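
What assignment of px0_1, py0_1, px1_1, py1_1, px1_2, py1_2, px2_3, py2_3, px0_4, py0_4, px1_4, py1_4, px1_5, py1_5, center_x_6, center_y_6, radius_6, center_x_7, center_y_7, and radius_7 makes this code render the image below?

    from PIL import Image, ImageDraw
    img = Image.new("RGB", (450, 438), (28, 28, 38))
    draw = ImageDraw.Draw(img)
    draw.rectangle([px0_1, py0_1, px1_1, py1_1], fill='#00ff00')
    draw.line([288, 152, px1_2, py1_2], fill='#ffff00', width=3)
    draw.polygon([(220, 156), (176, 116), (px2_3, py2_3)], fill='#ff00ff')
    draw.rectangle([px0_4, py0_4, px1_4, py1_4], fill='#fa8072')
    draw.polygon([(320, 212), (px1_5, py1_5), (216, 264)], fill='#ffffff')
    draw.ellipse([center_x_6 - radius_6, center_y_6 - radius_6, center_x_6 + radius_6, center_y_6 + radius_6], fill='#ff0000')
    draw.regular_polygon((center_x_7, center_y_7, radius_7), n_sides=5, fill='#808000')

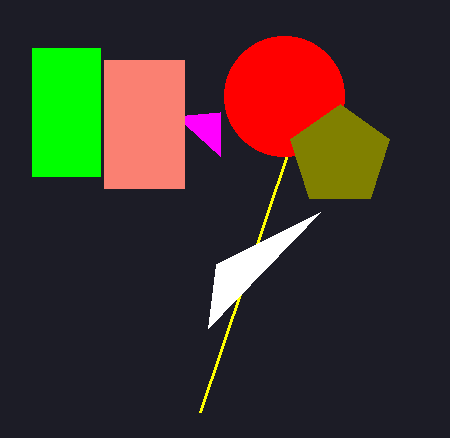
px0_1 = 32, py0_1 = 48, px1_1 = 100, py1_1 = 176, px1_2 = 200, py1_2 = 412, px2_3 = 220, py2_3 = 112, px0_4 = 104, py0_4 = 60, px1_4 = 184, py1_4 = 188, px1_5 = 208, py1_5 = 328, center_x_6 = 284, center_y_6 = 96, radius_6 = 60, center_x_7 = 340, center_y_7 = 156, radius_7 = 52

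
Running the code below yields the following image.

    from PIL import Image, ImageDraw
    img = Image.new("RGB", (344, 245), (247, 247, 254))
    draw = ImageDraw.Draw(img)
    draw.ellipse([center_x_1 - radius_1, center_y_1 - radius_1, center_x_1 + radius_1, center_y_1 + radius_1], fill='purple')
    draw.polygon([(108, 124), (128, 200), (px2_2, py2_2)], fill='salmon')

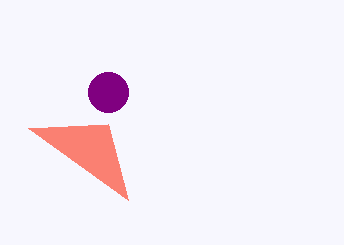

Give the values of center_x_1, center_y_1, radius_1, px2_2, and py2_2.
center_x_1 = 108
center_y_1 = 92
radius_1 = 20
px2_2 = 28
py2_2 = 128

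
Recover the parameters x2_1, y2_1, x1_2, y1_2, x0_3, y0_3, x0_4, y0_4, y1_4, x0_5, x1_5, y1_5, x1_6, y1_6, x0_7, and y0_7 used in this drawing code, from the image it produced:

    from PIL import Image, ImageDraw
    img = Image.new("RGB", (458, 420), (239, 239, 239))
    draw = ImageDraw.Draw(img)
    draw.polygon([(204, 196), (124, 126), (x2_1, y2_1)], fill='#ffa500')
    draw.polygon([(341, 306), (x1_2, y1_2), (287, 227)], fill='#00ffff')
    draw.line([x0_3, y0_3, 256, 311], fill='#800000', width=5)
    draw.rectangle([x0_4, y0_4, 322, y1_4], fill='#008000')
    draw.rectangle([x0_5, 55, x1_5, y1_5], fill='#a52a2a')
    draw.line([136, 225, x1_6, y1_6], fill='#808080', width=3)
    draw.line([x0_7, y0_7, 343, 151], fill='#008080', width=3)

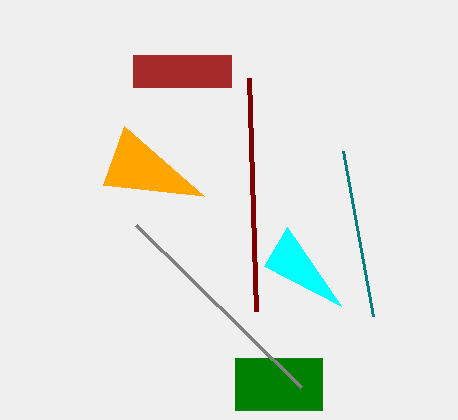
x2_1 = 103; y2_1 = 185; x1_2 = 264; y1_2 = 266; x0_3 = 249; y0_3 = 78; x0_4 = 235; y0_4 = 358; y1_4 = 410; x0_5 = 133; x1_5 = 231; y1_5 = 87; x1_6 = 301; y1_6 = 387; x0_7 = 373; y0_7 = 316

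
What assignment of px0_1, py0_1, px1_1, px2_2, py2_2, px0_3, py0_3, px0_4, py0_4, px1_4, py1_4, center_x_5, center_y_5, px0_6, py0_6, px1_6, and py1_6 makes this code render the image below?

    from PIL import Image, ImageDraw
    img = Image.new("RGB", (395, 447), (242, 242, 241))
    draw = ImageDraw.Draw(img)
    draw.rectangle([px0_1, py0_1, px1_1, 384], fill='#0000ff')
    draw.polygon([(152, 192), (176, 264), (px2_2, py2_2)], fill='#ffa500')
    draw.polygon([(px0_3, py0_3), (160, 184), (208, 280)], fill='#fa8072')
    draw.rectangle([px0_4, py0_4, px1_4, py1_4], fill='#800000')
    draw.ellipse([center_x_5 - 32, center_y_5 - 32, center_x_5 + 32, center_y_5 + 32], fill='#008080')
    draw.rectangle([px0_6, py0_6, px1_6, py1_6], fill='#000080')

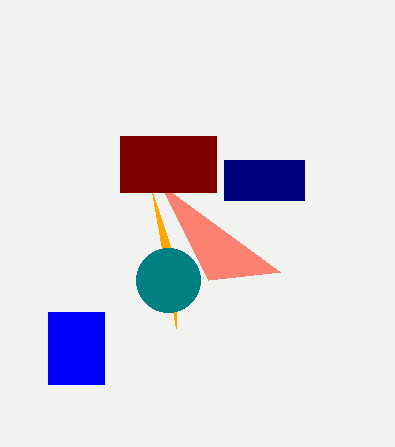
px0_1 = 48, py0_1 = 312, px1_1 = 104, px2_2 = 176, py2_2 = 328, px0_3 = 280, py0_3 = 272, px0_4 = 120, py0_4 = 136, px1_4 = 216, py1_4 = 192, center_x_5 = 168, center_y_5 = 280, px0_6 = 224, py0_6 = 160, px1_6 = 304, py1_6 = 200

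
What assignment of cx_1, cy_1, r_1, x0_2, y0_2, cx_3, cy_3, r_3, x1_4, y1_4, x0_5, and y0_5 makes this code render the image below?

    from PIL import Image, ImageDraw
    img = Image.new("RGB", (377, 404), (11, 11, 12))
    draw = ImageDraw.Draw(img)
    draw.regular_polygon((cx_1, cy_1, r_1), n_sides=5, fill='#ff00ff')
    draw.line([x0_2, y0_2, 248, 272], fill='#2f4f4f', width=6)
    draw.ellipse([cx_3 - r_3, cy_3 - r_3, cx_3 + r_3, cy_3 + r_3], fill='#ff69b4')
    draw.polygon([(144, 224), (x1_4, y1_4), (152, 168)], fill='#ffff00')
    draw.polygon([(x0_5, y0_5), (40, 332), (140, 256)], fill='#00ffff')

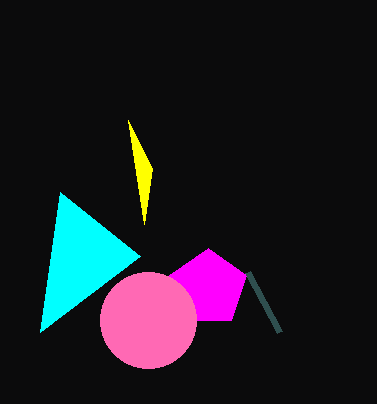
cx_1 = 208, cy_1 = 288, r_1 = 40, x0_2 = 280, y0_2 = 332, cx_3 = 148, cy_3 = 320, r_3 = 48, x1_4 = 128, y1_4 = 120, x0_5 = 60, y0_5 = 192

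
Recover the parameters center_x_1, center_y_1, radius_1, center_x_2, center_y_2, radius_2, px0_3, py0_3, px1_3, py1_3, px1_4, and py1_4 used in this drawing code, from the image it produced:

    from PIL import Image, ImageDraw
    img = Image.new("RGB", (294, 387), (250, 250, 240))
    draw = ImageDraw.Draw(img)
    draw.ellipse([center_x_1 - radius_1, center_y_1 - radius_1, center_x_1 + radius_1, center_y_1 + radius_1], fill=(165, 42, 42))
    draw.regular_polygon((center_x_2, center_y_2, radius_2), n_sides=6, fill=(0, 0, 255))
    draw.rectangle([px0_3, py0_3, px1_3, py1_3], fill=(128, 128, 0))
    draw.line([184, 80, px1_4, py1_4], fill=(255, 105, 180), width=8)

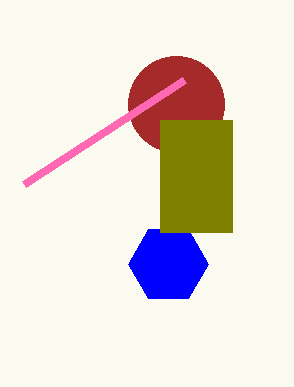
center_x_1 = 176, center_y_1 = 104, radius_1 = 48, center_x_2 = 168, center_y_2 = 264, radius_2 = 40, px0_3 = 160, py0_3 = 120, px1_3 = 232, py1_3 = 232, px1_4 = 24, py1_4 = 184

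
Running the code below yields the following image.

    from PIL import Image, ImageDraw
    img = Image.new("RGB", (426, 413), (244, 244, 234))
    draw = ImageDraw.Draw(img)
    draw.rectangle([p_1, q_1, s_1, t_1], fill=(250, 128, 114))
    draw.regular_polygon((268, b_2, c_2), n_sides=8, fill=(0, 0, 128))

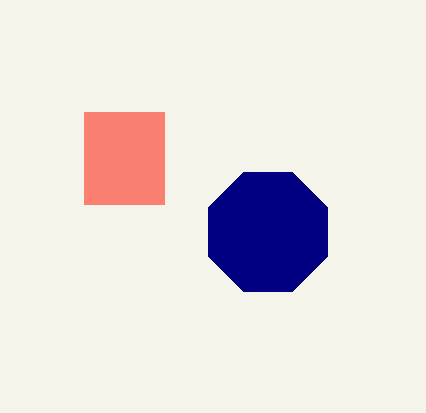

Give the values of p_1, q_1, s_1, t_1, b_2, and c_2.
p_1 = 84
q_1 = 112
s_1 = 164
t_1 = 204
b_2 = 232
c_2 = 64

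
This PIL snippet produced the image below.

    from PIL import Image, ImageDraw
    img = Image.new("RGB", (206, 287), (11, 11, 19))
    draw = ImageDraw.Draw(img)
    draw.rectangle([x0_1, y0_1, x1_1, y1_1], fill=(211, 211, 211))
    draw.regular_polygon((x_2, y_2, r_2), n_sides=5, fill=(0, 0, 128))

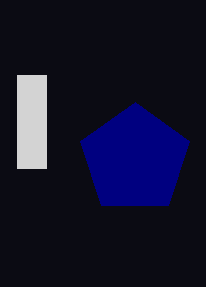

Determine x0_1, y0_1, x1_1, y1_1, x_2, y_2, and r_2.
x0_1 = 17; y0_1 = 75; x1_1 = 46; y1_1 = 168; x_2 = 135; y_2 = 159; r_2 = 57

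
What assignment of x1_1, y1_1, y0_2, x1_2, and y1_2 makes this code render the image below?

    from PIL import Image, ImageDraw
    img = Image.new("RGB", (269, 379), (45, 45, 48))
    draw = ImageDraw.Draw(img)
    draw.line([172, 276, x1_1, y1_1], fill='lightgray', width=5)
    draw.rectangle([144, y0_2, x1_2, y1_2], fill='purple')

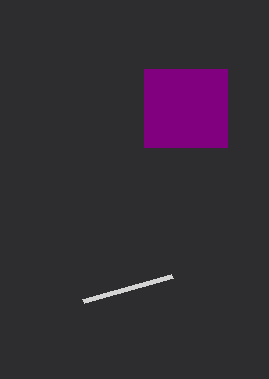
x1_1 = 83
y1_1 = 301
y0_2 = 69
x1_2 = 227
y1_2 = 147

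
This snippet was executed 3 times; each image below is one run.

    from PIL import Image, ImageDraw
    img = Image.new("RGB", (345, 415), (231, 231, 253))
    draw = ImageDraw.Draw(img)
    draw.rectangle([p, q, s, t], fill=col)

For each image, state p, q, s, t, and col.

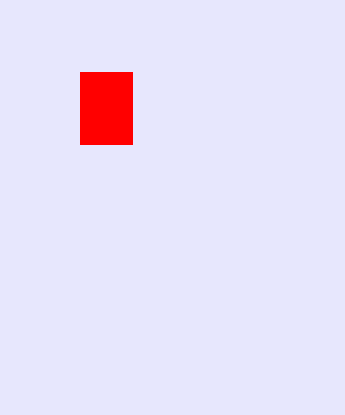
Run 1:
p = 80
q = 72
s = 132
t = 144
col = 'red'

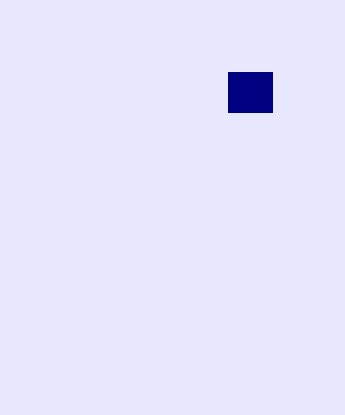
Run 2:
p = 228
q = 72
s = 272
t = 112
col = 'navy'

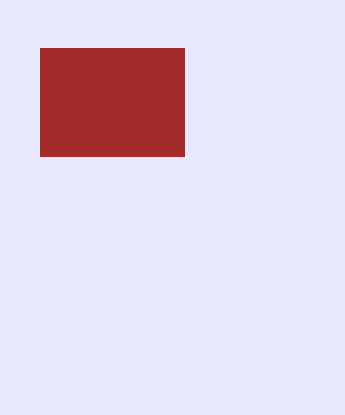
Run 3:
p = 40, q = 48, s = 184, t = 156, col = 'brown'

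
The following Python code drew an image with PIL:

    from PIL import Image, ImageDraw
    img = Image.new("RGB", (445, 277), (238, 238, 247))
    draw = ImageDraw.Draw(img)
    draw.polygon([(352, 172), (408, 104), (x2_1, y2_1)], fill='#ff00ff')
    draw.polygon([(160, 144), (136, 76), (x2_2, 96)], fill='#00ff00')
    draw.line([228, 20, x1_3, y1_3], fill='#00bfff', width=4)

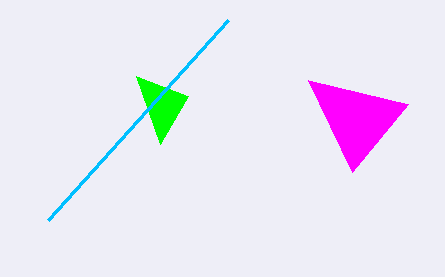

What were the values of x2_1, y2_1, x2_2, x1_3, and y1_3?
x2_1 = 308, y2_1 = 80, x2_2 = 188, x1_3 = 48, y1_3 = 220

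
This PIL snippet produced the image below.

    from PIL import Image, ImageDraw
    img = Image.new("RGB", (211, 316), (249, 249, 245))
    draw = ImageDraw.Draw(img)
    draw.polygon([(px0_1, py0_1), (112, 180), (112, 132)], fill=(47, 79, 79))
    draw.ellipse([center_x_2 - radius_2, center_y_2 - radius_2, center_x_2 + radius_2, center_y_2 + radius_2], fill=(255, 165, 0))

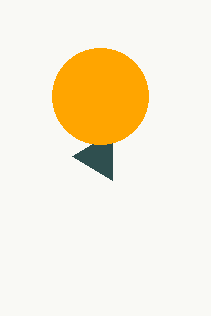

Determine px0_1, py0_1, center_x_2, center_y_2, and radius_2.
px0_1 = 72, py0_1 = 156, center_x_2 = 100, center_y_2 = 96, radius_2 = 48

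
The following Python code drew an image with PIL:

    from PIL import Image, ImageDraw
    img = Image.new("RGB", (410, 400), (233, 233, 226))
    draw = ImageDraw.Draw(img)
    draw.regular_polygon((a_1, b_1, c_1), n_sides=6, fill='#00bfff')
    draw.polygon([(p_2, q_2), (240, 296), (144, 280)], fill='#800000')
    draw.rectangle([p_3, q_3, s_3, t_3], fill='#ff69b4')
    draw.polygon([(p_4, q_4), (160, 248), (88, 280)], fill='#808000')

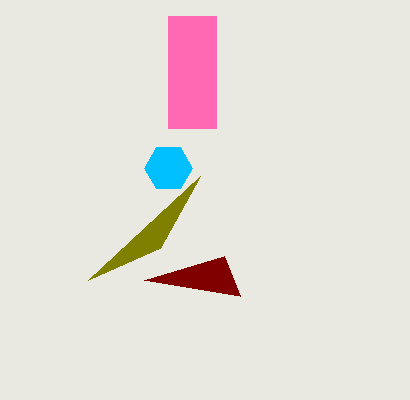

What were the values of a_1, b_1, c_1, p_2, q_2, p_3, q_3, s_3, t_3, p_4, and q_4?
a_1 = 168, b_1 = 168, c_1 = 24, p_2 = 224, q_2 = 256, p_3 = 168, q_3 = 16, s_3 = 216, t_3 = 128, p_4 = 200, q_4 = 176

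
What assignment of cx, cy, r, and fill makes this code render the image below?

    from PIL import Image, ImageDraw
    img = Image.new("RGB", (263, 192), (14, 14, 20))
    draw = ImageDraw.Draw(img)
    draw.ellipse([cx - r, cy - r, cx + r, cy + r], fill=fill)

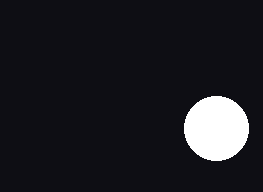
cx = 216, cy = 128, r = 32, fill = 'white'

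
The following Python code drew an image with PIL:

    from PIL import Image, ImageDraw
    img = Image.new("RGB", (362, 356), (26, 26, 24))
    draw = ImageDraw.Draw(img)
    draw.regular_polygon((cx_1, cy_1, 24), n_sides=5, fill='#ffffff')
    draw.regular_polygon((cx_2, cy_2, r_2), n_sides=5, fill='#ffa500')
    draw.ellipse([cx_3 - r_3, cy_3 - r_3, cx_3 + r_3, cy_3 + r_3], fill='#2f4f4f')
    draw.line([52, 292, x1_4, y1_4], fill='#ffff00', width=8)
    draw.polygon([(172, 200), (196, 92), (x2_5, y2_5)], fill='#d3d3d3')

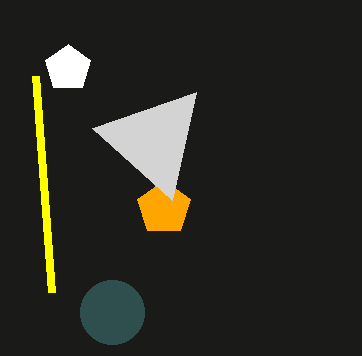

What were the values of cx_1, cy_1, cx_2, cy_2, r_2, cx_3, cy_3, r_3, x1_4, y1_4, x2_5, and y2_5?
cx_1 = 68
cy_1 = 68
cx_2 = 164
cy_2 = 208
r_2 = 28
cx_3 = 112
cy_3 = 312
r_3 = 32
x1_4 = 36
y1_4 = 76
x2_5 = 92
y2_5 = 128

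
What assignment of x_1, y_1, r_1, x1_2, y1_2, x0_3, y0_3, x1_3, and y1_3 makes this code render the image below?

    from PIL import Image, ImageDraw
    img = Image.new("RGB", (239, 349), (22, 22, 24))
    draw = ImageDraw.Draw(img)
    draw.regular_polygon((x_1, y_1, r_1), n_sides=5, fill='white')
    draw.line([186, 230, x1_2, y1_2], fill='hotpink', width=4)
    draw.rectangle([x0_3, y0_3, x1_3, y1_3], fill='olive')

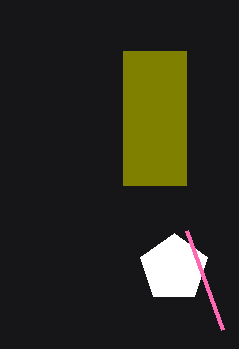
x_1 = 174
y_1 = 268
r_1 = 35
x1_2 = 222
y1_2 = 329
x0_3 = 123
y0_3 = 51
x1_3 = 186
y1_3 = 185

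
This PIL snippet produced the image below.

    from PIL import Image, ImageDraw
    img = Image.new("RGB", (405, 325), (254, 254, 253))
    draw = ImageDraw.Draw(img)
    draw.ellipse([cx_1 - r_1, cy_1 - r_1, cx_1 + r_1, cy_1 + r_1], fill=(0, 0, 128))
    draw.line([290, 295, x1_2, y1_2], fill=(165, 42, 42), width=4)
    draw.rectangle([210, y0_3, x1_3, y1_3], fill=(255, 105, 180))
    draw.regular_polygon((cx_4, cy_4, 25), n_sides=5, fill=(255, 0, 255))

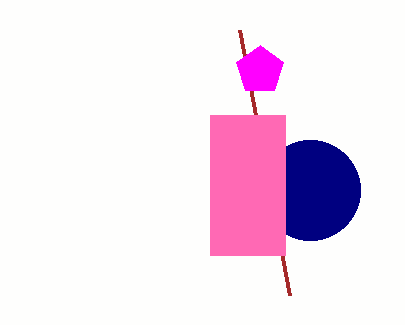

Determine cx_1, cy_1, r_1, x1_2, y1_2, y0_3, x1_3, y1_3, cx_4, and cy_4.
cx_1 = 310
cy_1 = 190
r_1 = 50
x1_2 = 240
y1_2 = 30
y0_3 = 115
x1_3 = 285
y1_3 = 255
cx_4 = 260
cy_4 = 70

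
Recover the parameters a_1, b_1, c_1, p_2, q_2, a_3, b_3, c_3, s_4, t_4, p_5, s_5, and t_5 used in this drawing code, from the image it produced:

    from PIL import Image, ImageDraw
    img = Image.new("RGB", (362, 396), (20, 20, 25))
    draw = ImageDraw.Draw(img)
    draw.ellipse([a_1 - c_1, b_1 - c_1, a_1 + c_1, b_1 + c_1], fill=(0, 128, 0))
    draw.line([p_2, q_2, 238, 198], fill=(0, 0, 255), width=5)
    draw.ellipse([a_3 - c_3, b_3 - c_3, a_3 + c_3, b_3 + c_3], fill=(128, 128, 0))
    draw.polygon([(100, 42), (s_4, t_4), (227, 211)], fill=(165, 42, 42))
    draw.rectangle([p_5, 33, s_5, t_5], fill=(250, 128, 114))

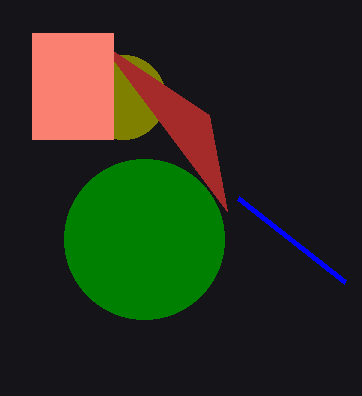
a_1 = 144, b_1 = 239, c_1 = 80, p_2 = 345, q_2 = 282, a_3 = 123, b_3 = 97, c_3 = 42, s_4 = 209, t_4 = 115, p_5 = 32, s_5 = 113, t_5 = 139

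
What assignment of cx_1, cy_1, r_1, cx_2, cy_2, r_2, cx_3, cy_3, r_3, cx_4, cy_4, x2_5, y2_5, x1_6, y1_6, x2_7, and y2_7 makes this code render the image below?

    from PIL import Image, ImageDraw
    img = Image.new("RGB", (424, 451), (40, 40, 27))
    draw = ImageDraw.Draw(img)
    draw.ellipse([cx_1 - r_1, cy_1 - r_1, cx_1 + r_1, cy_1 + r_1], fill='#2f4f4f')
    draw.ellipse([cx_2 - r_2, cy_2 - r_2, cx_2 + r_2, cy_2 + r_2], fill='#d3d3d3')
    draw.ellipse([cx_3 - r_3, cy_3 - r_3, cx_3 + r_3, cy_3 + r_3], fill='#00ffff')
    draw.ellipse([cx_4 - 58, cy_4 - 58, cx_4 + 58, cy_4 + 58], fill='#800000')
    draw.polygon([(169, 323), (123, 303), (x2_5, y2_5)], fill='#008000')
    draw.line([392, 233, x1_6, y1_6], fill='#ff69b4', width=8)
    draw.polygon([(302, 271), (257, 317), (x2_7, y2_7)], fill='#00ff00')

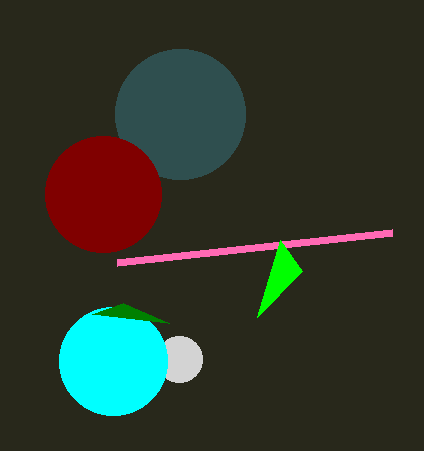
cx_1 = 180
cy_1 = 114
r_1 = 65
cx_2 = 179
cy_2 = 359
r_2 = 23
cx_3 = 113
cy_3 = 361
r_3 = 54
cx_4 = 103
cy_4 = 194
x2_5 = 92
y2_5 = 314
x1_6 = 117
y1_6 = 263
x2_7 = 280
y2_7 = 240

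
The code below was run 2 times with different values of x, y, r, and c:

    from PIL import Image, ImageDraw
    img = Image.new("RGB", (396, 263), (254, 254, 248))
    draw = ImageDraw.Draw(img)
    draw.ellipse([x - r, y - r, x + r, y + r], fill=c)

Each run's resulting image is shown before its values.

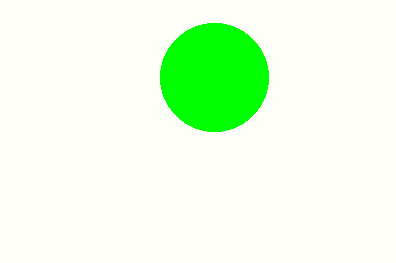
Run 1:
x = 214; y = 77; r = 54; c = 'lime'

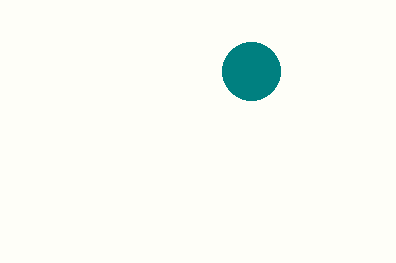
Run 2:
x = 251
y = 71
r = 29
c = 'teal'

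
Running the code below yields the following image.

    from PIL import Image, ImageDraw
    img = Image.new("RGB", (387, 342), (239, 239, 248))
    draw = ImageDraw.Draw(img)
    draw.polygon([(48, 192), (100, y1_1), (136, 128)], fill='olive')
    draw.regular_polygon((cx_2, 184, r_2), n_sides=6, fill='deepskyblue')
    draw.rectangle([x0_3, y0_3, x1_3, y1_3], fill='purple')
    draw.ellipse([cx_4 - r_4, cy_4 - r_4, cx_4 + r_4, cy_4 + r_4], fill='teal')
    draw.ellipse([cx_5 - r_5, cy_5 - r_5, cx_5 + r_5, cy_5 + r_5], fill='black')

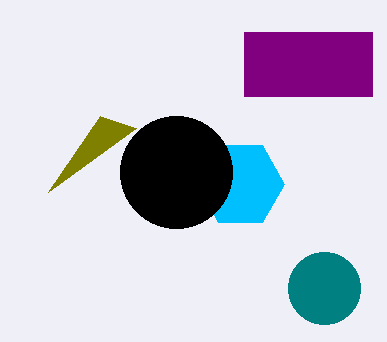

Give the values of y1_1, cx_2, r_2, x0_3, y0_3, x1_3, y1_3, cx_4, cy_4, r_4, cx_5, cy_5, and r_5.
y1_1 = 116, cx_2 = 240, r_2 = 44, x0_3 = 244, y0_3 = 32, x1_3 = 372, y1_3 = 96, cx_4 = 324, cy_4 = 288, r_4 = 36, cx_5 = 176, cy_5 = 172, r_5 = 56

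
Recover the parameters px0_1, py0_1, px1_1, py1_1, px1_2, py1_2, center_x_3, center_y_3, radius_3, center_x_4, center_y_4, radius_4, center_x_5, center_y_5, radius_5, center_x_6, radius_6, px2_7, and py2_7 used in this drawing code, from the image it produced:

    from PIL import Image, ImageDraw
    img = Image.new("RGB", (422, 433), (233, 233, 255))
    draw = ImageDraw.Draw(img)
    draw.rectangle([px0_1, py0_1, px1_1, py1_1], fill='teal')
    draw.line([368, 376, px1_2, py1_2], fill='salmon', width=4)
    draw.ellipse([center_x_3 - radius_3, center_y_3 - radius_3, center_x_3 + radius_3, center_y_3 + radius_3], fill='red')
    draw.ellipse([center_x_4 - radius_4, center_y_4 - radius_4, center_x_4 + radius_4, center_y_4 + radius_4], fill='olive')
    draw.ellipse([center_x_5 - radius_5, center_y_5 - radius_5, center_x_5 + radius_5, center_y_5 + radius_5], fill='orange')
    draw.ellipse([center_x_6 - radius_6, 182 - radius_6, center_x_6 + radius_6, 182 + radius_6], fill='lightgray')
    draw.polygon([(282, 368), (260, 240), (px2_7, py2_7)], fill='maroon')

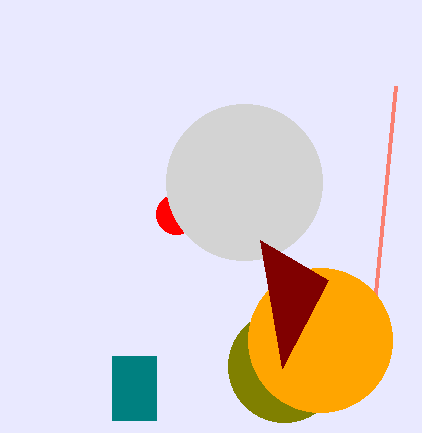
px0_1 = 112; py0_1 = 356; px1_1 = 156; py1_1 = 420; px1_2 = 396; py1_2 = 86; center_x_3 = 176; center_y_3 = 214; radius_3 = 20; center_x_4 = 284; center_y_4 = 366; radius_4 = 56; center_x_5 = 320; center_y_5 = 340; radius_5 = 72; center_x_6 = 244; radius_6 = 78; px2_7 = 328; py2_7 = 280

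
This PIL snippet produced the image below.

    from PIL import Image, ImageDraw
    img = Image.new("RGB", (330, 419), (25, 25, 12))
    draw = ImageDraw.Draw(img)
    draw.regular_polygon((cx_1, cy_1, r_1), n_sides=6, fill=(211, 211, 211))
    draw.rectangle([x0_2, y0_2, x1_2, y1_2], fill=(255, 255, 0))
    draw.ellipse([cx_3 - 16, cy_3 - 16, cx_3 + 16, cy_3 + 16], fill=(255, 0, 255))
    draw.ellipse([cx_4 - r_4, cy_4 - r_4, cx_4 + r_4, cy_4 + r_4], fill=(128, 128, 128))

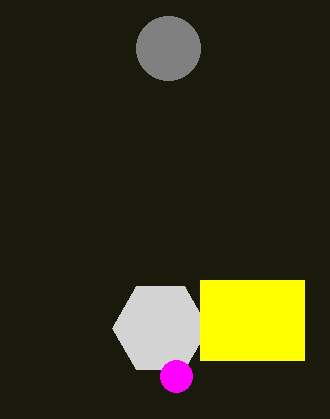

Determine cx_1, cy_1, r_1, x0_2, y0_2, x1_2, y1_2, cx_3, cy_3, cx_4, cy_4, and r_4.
cx_1 = 160, cy_1 = 328, r_1 = 48, x0_2 = 200, y0_2 = 280, x1_2 = 304, y1_2 = 360, cx_3 = 176, cy_3 = 376, cx_4 = 168, cy_4 = 48, r_4 = 32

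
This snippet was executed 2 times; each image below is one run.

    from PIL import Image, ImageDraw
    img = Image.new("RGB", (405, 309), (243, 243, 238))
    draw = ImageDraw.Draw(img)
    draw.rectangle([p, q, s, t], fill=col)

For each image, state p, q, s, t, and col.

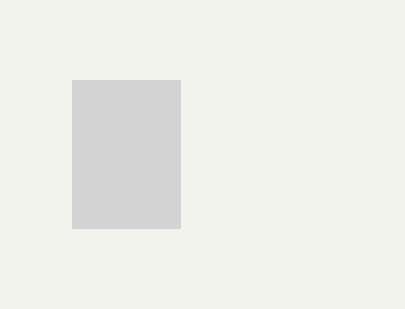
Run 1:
p = 72, q = 80, s = 180, t = 228, col = 'lightgray'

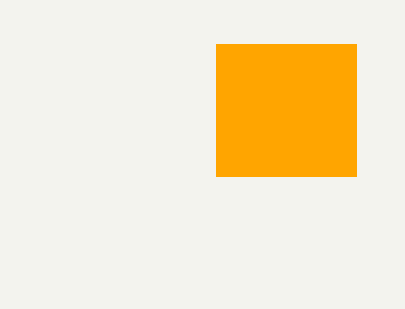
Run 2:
p = 216, q = 44, s = 356, t = 176, col = 'orange'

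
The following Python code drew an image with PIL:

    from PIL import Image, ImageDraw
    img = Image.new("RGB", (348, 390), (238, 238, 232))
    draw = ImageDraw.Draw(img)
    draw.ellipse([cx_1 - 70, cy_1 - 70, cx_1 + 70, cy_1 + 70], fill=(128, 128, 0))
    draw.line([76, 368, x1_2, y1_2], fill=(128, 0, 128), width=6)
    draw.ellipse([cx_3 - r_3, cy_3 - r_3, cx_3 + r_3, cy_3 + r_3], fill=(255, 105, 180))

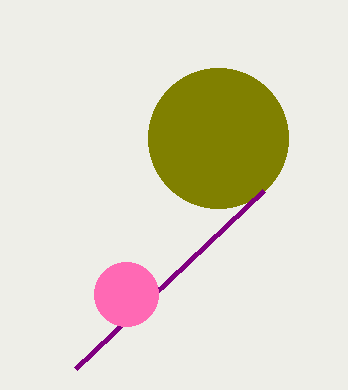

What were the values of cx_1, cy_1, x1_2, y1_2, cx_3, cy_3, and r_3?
cx_1 = 218; cy_1 = 138; x1_2 = 264; y1_2 = 190; cx_3 = 126; cy_3 = 294; r_3 = 32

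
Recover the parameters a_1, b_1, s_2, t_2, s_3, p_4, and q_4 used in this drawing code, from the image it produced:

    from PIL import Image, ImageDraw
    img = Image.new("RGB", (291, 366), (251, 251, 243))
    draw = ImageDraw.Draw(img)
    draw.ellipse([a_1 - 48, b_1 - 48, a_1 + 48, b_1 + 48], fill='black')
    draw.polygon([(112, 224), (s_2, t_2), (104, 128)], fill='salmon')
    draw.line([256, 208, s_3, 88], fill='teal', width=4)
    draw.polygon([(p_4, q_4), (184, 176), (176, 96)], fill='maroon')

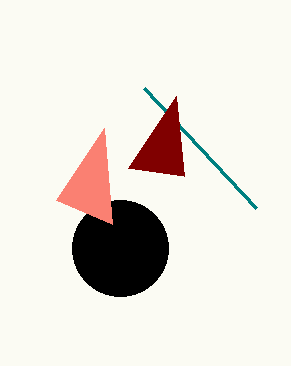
a_1 = 120; b_1 = 248; s_2 = 56; t_2 = 200; s_3 = 144; p_4 = 128; q_4 = 168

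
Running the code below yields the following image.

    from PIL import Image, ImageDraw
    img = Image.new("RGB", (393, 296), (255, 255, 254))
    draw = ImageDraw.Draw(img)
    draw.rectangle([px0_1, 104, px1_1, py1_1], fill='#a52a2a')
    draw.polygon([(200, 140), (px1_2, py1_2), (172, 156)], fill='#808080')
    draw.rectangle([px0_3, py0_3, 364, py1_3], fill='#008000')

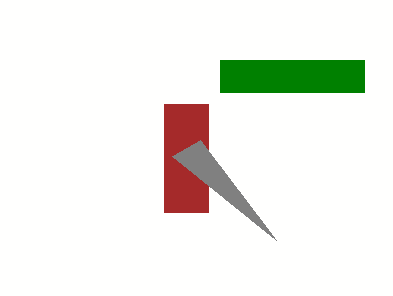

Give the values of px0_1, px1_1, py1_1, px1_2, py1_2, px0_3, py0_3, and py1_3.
px0_1 = 164, px1_1 = 208, py1_1 = 212, px1_2 = 276, py1_2 = 240, px0_3 = 220, py0_3 = 60, py1_3 = 92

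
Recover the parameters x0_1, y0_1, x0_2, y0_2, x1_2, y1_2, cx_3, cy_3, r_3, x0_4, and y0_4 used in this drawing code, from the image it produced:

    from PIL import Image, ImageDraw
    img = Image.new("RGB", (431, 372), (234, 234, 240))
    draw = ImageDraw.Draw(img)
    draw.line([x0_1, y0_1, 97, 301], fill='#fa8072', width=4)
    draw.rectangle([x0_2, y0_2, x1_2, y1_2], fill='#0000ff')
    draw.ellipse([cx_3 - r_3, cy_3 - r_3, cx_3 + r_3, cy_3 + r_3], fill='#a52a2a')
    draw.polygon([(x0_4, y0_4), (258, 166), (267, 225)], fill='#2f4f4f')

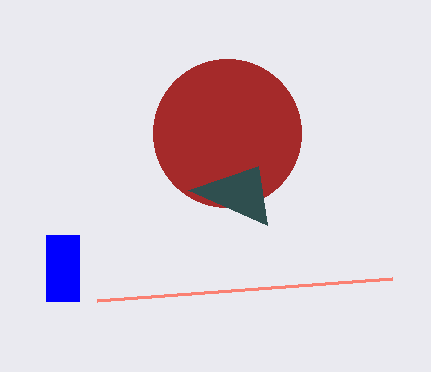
x0_1 = 392; y0_1 = 279; x0_2 = 46; y0_2 = 235; x1_2 = 79; y1_2 = 301; cx_3 = 227; cy_3 = 133; r_3 = 74; x0_4 = 188; y0_4 = 190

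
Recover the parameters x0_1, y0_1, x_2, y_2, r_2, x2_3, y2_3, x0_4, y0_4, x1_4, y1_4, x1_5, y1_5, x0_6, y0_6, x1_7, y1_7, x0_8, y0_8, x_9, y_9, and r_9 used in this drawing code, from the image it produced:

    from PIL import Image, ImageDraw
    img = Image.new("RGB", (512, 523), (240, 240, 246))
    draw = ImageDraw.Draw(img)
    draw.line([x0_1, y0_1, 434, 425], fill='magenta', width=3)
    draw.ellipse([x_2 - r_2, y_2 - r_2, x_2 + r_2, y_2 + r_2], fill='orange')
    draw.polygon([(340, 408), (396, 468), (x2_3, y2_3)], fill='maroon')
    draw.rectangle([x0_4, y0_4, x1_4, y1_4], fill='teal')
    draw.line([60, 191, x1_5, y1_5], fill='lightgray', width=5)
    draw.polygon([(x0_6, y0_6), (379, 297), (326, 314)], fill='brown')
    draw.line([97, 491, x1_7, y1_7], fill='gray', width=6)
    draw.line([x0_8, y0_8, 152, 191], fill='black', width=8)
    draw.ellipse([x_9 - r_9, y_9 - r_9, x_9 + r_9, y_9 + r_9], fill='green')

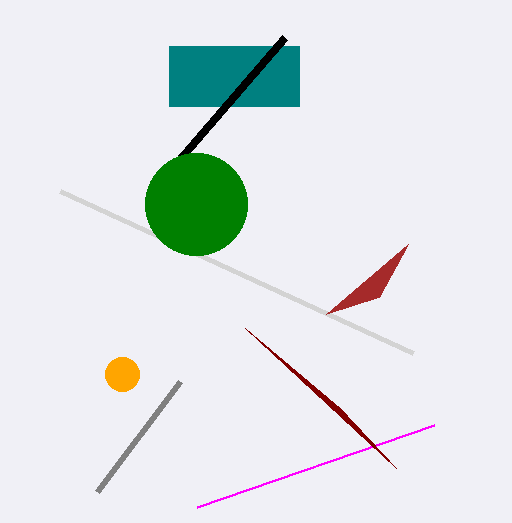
x0_1 = 197, y0_1 = 507, x_2 = 122, y_2 = 374, r_2 = 17, x2_3 = 245, y2_3 = 328, x0_4 = 169, y0_4 = 46, x1_4 = 299, y1_4 = 106, x1_5 = 413, y1_5 = 353, x0_6 = 408, y0_6 = 244, x1_7 = 180, y1_7 = 381, x0_8 = 284, y0_8 = 38, x_9 = 196, y_9 = 204, r_9 = 51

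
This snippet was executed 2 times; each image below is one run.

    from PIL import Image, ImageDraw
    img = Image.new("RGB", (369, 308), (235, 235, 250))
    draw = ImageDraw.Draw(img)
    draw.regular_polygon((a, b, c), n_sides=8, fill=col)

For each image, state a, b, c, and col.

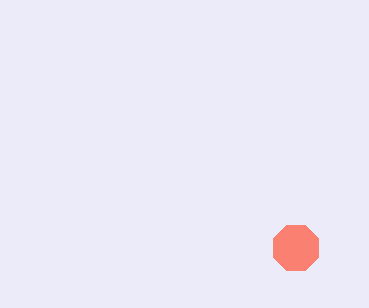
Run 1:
a = 296, b = 248, c = 24, col = 'salmon'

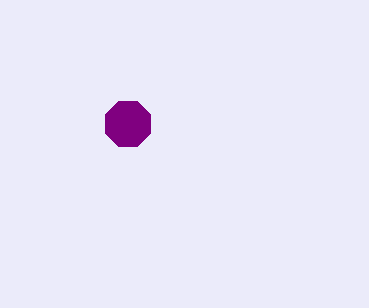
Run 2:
a = 128; b = 124; c = 24; col = 'purple'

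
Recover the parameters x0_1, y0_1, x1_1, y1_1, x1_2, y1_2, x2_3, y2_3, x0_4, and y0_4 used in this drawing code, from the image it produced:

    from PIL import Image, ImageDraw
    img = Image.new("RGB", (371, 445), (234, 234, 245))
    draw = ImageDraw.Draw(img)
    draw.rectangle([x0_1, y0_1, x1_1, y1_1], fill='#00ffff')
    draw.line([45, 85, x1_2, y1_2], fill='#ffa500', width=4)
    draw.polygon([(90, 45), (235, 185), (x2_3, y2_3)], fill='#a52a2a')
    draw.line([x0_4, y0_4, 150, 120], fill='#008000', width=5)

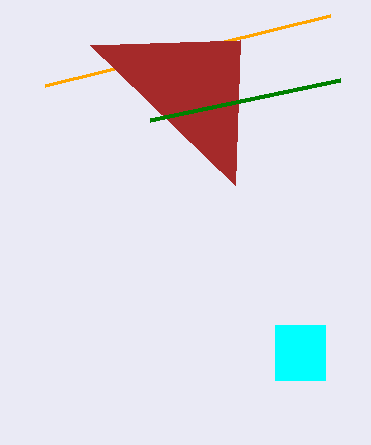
x0_1 = 275; y0_1 = 325; x1_1 = 325; y1_1 = 380; x1_2 = 330; y1_2 = 15; x2_3 = 240; y2_3 = 40; x0_4 = 340; y0_4 = 80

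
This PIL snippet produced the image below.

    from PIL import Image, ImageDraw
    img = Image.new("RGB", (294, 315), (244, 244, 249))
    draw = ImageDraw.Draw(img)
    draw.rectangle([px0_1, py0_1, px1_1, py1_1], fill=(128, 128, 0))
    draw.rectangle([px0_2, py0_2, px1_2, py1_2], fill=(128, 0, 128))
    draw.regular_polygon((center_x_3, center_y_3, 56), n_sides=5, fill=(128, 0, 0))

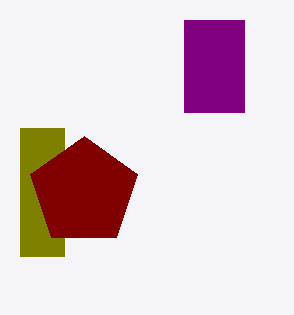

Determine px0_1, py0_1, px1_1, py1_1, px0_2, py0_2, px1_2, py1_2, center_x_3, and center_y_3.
px0_1 = 20, py0_1 = 128, px1_1 = 64, py1_1 = 256, px0_2 = 184, py0_2 = 20, px1_2 = 244, py1_2 = 112, center_x_3 = 84, center_y_3 = 192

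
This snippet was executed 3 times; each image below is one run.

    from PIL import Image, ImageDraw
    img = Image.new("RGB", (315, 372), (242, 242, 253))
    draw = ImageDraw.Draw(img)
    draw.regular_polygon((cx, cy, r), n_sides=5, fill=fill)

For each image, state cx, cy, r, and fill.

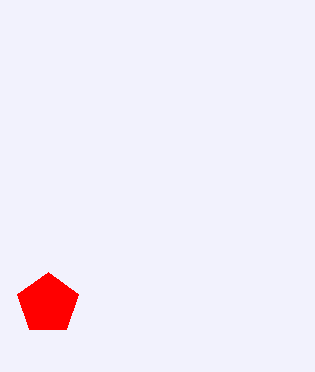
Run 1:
cx = 48
cy = 304
r = 32
fill = 'red'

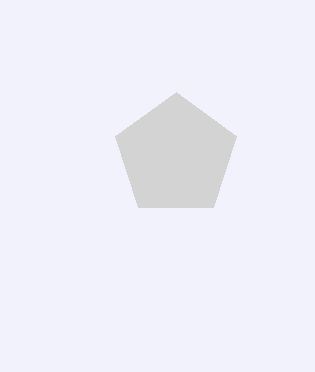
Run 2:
cx = 176, cy = 156, r = 64, fill = 'lightgray'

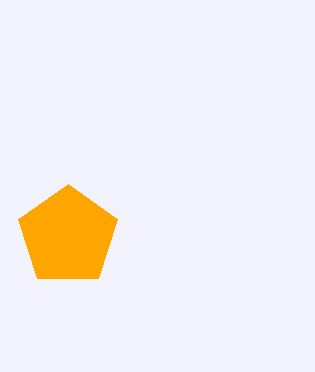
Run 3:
cx = 68, cy = 236, r = 52, fill = 'orange'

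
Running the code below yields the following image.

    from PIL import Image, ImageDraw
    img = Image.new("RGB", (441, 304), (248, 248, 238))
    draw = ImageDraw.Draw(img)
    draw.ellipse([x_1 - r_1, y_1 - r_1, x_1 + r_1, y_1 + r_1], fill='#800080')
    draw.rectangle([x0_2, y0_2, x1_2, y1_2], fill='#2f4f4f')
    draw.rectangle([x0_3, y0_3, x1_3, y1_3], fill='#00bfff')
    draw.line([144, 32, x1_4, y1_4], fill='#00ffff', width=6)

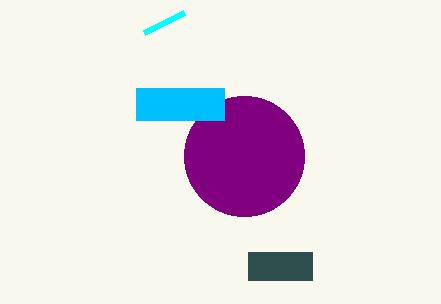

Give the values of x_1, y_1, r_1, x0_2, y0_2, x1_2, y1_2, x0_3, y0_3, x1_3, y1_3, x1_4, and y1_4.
x_1 = 244
y_1 = 156
r_1 = 60
x0_2 = 248
y0_2 = 252
x1_2 = 312
y1_2 = 280
x0_3 = 136
y0_3 = 88
x1_3 = 224
y1_3 = 120
x1_4 = 184
y1_4 = 12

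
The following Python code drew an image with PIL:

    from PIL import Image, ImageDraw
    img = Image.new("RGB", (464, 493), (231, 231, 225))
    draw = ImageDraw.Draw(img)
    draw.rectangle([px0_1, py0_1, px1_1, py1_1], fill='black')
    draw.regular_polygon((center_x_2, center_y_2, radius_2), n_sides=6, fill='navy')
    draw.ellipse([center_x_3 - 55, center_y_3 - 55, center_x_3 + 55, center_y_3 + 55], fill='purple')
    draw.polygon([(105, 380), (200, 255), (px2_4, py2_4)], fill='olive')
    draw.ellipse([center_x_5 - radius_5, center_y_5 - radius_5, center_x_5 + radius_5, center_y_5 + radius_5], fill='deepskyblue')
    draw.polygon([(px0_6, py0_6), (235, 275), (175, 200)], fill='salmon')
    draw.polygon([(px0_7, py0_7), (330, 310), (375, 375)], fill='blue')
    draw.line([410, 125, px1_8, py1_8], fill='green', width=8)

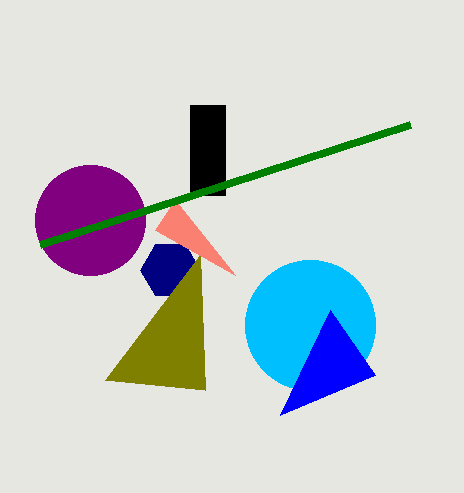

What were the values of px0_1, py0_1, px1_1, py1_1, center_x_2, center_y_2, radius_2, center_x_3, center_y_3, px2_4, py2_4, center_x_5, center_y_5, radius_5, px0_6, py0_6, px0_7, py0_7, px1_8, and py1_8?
px0_1 = 190
py0_1 = 105
px1_1 = 225
py1_1 = 195
center_x_2 = 170
center_y_2 = 270
radius_2 = 30
center_x_3 = 90
center_y_3 = 220
px2_4 = 205
py2_4 = 390
center_x_5 = 310
center_y_5 = 325
radius_5 = 65
px0_6 = 155
py0_6 = 230
px0_7 = 280
py0_7 = 415
px1_8 = 40
py1_8 = 245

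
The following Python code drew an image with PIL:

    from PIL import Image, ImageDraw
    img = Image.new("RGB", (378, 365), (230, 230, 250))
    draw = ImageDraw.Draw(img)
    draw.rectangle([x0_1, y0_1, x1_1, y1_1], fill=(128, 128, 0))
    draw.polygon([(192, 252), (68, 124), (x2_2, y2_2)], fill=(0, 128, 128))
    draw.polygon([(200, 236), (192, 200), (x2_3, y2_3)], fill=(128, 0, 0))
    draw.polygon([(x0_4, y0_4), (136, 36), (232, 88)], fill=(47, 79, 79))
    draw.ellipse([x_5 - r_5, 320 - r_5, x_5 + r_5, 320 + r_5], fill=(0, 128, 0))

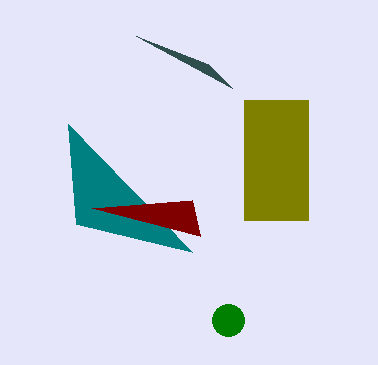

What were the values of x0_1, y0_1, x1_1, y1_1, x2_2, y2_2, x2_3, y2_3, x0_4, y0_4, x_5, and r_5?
x0_1 = 244; y0_1 = 100; x1_1 = 308; y1_1 = 220; x2_2 = 76; y2_2 = 224; x2_3 = 92; y2_3 = 208; x0_4 = 208; y0_4 = 64; x_5 = 228; r_5 = 16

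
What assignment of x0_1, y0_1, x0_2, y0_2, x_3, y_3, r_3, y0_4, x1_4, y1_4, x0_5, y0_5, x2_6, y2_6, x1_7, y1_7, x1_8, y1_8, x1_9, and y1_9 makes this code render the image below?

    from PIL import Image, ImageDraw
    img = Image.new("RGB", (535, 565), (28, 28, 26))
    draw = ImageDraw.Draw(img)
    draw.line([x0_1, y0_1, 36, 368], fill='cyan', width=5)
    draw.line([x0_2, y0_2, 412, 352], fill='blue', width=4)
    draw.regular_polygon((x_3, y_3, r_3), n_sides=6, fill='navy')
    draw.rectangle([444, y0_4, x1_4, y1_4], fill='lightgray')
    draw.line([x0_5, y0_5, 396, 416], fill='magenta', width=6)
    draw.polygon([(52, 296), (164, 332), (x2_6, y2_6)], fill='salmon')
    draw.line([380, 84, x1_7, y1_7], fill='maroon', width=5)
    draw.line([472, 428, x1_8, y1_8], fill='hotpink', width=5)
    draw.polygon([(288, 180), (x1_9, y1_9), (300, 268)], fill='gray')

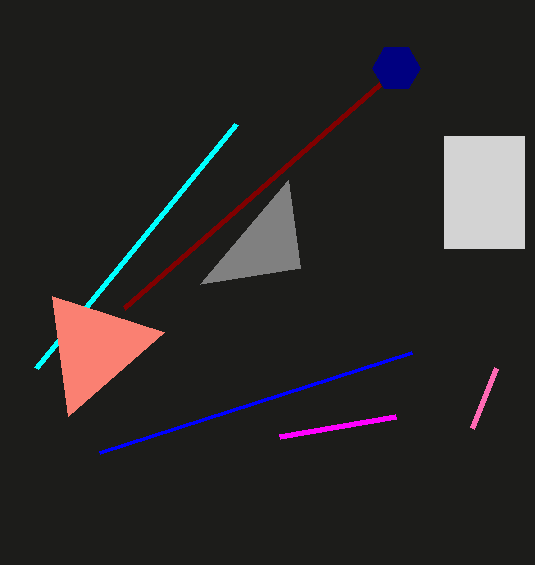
x0_1 = 236
y0_1 = 124
x0_2 = 100
y0_2 = 452
x_3 = 396
y_3 = 68
r_3 = 24
y0_4 = 136
x1_4 = 524
y1_4 = 248
x0_5 = 280
y0_5 = 436
x2_6 = 68
y2_6 = 416
x1_7 = 124
y1_7 = 308
x1_8 = 496
y1_8 = 368
x1_9 = 200
y1_9 = 284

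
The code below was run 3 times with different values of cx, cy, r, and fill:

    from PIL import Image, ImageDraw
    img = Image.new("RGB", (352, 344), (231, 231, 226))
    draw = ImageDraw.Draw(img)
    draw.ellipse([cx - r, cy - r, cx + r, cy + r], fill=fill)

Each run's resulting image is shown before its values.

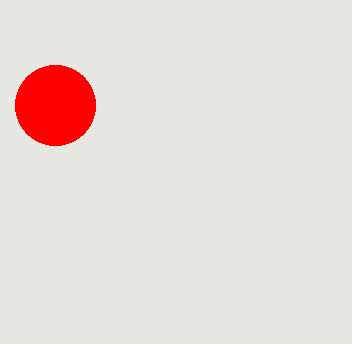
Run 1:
cx = 55; cy = 105; r = 40; fill = 'red'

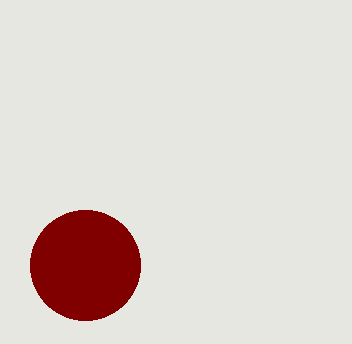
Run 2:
cx = 85
cy = 265
r = 55
fill = 'maroon'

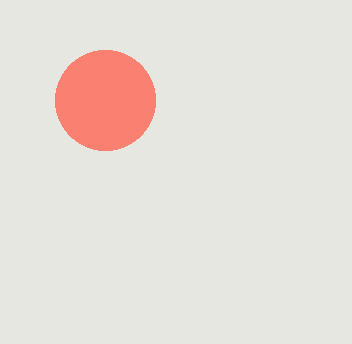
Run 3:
cx = 105
cy = 100
r = 50
fill = 'salmon'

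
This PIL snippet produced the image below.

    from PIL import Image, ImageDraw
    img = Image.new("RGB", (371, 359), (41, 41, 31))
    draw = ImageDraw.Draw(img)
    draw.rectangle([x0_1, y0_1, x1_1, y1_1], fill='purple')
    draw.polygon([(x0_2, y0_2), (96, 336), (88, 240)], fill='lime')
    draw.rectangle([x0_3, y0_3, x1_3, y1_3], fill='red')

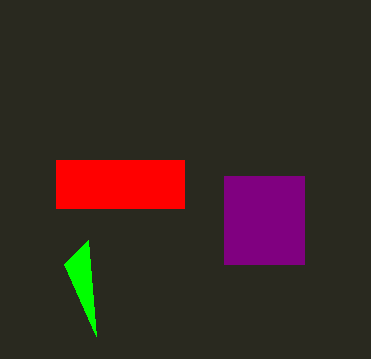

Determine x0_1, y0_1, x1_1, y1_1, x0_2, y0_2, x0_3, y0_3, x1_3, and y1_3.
x0_1 = 224, y0_1 = 176, x1_1 = 304, y1_1 = 264, x0_2 = 64, y0_2 = 264, x0_3 = 56, y0_3 = 160, x1_3 = 184, y1_3 = 208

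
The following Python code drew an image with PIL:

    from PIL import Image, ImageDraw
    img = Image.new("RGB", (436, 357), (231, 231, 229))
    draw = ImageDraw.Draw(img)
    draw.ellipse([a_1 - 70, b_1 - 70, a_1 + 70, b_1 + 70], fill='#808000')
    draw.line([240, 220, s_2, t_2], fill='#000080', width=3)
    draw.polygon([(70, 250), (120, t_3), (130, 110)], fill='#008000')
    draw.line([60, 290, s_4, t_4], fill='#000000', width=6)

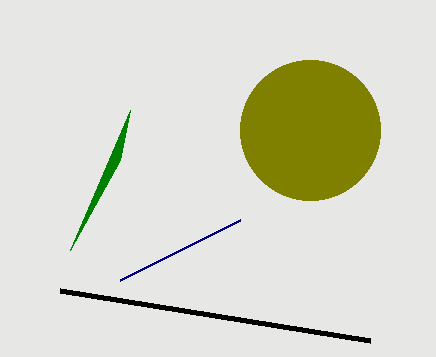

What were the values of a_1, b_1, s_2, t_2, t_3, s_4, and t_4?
a_1 = 310; b_1 = 130; s_2 = 120; t_2 = 280; t_3 = 160; s_4 = 370; t_4 = 340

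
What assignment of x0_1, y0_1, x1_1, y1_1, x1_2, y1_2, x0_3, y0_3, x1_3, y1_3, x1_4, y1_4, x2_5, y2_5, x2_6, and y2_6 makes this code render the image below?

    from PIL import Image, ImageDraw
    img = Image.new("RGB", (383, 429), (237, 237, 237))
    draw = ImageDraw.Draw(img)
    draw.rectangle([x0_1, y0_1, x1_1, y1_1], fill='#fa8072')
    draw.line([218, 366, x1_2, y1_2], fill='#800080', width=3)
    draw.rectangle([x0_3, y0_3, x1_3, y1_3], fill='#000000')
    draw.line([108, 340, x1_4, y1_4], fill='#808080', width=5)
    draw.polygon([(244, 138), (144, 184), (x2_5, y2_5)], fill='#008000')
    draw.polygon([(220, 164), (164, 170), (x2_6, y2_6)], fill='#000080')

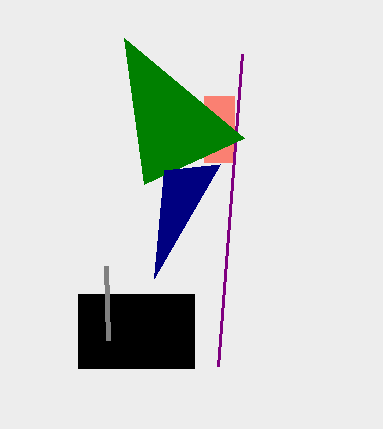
x0_1 = 204; y0_1 = 96; x1_1 = 234; y1_1 = 162; x1_2 = 242; y1_2 = 54; x0_3 = 78; y0_3 = 294; x1_3 = 194; y1_3 = 368; x1_4 = 106; y1_4 = 266; x2_5 = 124; y2_5 = 38; x2_6 = 154; y2_6 = 278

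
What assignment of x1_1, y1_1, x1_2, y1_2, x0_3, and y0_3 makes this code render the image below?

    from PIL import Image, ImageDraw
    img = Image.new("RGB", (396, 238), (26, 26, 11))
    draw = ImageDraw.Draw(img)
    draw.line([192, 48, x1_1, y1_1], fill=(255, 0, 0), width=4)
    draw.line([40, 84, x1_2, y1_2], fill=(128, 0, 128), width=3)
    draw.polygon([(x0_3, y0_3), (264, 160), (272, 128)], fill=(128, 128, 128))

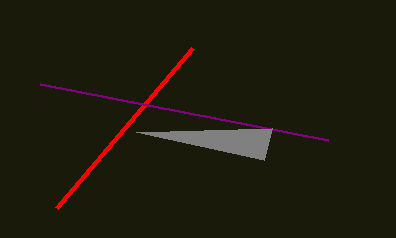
x1_1 = 56; y1_1 = 208; x1_2 = 328; y1_2 = 140; x0_3 = 136; y0_3 = 132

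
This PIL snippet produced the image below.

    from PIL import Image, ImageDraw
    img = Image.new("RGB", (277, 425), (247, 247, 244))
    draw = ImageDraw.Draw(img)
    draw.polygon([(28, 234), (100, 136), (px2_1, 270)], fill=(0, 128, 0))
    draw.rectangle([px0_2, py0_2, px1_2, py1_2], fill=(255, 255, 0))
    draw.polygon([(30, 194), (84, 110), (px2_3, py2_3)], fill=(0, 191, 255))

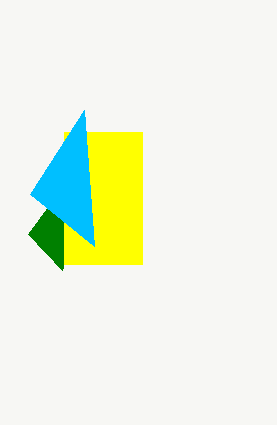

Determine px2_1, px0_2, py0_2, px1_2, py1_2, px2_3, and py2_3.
px2_1 = 62; px0_2 = 64; py0_2 = 132; px1_2 = 142; py1_2 = 264; px2_3 = 94; py2_3 = 246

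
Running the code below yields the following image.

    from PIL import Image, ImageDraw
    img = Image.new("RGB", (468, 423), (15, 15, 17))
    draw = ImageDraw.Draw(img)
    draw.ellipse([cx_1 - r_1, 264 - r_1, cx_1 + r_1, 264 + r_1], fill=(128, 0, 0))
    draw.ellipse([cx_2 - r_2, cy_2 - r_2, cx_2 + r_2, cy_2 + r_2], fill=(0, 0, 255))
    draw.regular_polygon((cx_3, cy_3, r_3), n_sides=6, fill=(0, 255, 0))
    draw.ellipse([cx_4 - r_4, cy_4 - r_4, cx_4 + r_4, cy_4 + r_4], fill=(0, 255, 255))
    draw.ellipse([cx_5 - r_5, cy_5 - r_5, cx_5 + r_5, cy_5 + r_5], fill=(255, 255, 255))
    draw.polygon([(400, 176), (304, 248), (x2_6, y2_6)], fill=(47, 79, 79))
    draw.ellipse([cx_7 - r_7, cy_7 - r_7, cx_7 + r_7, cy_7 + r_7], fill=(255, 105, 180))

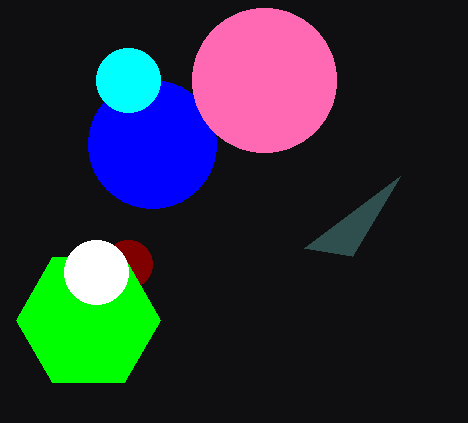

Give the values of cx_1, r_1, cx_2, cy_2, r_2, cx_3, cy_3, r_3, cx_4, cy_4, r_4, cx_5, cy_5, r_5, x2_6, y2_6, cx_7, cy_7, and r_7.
cx_1 = 128; r_1 = 24; cx_2 = 152; cy_2 = 144; r_2 = 64; cx_3 = 88; cy_3 = 320; r_3 = 72; cx_4 = 128; cy_4 = 80; r_4 = 32; cx_5 = 96; cy_5 = 272; r_5 = 32; x2_6 = 352; y2_6 = 256; cx_7 = 264; cy_7 = 80; r_7 = 72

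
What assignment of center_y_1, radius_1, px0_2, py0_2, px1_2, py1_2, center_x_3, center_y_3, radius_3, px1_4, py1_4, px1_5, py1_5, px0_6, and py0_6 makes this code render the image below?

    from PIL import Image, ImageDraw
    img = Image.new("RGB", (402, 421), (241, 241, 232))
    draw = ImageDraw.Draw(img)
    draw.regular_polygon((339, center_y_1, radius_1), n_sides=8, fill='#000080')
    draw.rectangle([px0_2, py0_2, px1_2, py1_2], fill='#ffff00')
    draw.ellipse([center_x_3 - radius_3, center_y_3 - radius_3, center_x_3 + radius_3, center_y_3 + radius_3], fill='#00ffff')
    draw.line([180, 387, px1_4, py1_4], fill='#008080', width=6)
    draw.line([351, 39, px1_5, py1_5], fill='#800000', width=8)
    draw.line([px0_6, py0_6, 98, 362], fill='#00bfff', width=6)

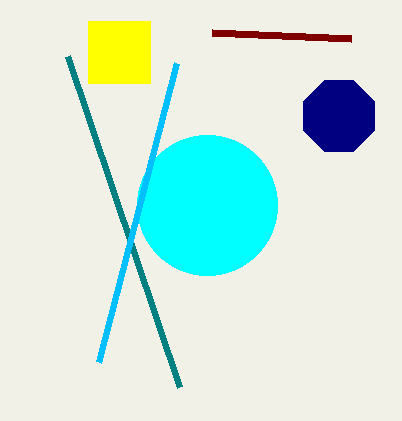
center_y_1 = 116
radius_1 = 38
px0_2 = 88
py0_2 = 21
px1_2 = 150
py1_2 = 83
center_x_3 = 207
center_y_3 = 205
radius_3 = 70
px1_4 = 68
py1_4 = 56
px1_5 = 212
py1_5 = 33
px0_6 = 176
py0_6 = 63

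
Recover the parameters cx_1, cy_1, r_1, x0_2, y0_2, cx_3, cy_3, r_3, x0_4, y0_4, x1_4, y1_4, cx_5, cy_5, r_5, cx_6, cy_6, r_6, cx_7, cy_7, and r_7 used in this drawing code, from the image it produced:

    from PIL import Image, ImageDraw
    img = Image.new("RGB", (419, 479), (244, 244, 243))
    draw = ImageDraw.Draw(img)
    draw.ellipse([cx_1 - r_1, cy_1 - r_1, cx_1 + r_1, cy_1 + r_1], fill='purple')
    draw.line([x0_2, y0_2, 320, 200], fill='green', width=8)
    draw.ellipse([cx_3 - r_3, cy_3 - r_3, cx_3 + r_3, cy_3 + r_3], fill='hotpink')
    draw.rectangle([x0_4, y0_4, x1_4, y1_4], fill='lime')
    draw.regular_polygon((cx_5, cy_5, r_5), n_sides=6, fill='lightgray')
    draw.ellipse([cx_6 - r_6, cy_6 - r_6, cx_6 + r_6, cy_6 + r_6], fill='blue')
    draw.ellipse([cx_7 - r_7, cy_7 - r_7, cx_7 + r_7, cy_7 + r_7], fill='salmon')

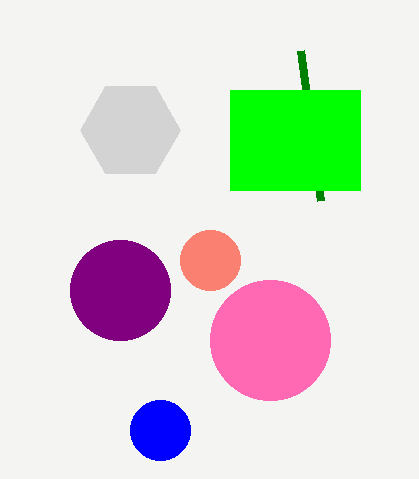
cx_1 = 120
cy_1 = 290
r_1 = 50
x0_2 = 300
y0_2 = 50
cx_3 = 270
cy_3 = 340
r_3 = 60
x0_4 = 230
y0_4 = 90
x1_4 = 360
y1_4 = 190
cx_5 = 130
cy_5 = 130
r_5 = 50
cx_6 = 160
cy_6 = 430
r_6 = 30
cx_7 = 210
cy_7 = 260
r_7 = 30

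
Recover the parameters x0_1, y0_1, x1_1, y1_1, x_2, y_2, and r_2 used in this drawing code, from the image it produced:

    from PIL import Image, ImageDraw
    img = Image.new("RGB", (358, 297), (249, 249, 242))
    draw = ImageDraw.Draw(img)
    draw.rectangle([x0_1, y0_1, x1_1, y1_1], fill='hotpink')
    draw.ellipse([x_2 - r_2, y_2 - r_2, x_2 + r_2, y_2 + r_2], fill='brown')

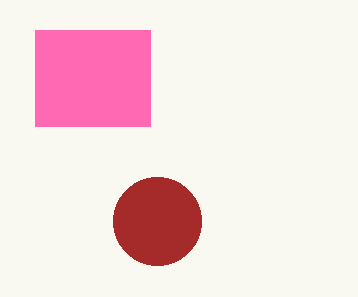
x0_1 = 35, y0_1 = 30, x1_1 = 150, y1_1 = 126, x_2 = 157, y_2 = 221, r_2 = 44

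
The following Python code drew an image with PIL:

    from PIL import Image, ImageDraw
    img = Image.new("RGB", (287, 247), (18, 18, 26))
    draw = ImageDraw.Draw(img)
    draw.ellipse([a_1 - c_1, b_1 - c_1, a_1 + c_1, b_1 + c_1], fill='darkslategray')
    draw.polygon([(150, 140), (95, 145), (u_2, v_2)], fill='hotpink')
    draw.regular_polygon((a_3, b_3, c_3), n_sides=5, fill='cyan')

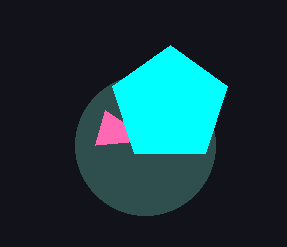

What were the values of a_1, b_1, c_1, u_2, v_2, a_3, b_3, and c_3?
a_1 = 145; b_1 = 145; c_1 = 70; u_2 = 105; v_2 = 110; a_3 = 170; b_3 = 105; c_3 = 60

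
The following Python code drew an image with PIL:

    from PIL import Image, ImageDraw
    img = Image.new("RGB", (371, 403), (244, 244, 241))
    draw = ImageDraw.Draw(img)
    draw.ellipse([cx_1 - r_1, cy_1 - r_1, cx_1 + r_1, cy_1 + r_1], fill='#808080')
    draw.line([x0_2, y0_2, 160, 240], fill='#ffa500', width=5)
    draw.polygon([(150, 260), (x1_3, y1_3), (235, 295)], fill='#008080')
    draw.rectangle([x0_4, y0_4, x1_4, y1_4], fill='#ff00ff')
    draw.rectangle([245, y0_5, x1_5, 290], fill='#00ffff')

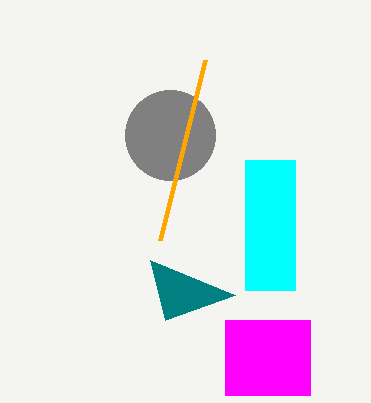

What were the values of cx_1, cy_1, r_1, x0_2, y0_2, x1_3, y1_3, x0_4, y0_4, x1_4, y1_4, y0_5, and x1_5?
cx_1 = 170
cy_1 = 135
r_1 = 45
x0_2 = 205
y0_2 = 60
x1_3 = 165
y1_3 = 320
x0_4 = 225
y0_4 = 320
x1_4 = 310
y1_4 = 395
y0_5 = 160
x1_5 = 295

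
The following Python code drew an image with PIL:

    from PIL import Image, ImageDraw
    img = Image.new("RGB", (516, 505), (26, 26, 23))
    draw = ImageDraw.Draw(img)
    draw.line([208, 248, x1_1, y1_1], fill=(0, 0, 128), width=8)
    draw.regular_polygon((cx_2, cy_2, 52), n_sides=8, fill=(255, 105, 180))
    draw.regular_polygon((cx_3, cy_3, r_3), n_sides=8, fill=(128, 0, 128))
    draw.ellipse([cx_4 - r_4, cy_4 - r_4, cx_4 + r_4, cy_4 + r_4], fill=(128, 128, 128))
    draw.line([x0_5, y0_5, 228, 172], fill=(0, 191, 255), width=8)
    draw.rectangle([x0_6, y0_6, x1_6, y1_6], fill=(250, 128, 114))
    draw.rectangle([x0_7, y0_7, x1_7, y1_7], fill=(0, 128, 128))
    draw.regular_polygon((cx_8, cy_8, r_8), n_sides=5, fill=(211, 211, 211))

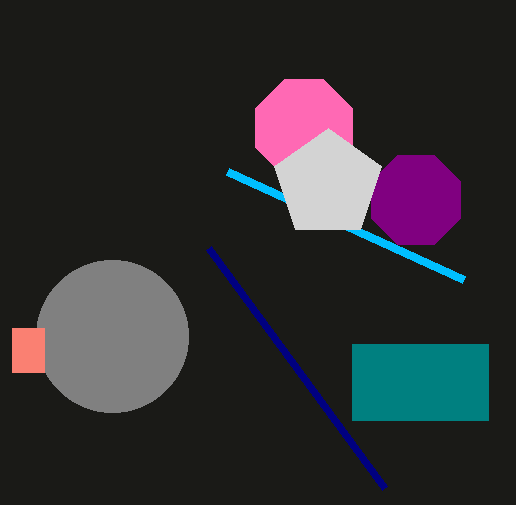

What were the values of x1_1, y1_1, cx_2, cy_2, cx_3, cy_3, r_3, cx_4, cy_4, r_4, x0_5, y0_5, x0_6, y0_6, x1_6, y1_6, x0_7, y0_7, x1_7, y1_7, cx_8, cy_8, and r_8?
x1_1 = 384; y1_1 = 488; cx_2 = 304; cy_2 = 128; cx_3 = 416; cy_3 = 200; r_3 = 48; cx_4 = 112; cy_4 = 336; r_4 = 76; x0_5 = 464; y0_5 = 280; x0_6 = 12; y0_6 = 328; x1_6 = 44; y1_6 = 372; x0_7 = 352; y0_7 = 344; x1_7 = 488; y1_7 = 420; cx_8 = 328; cy_8 = 184; r_8 = 56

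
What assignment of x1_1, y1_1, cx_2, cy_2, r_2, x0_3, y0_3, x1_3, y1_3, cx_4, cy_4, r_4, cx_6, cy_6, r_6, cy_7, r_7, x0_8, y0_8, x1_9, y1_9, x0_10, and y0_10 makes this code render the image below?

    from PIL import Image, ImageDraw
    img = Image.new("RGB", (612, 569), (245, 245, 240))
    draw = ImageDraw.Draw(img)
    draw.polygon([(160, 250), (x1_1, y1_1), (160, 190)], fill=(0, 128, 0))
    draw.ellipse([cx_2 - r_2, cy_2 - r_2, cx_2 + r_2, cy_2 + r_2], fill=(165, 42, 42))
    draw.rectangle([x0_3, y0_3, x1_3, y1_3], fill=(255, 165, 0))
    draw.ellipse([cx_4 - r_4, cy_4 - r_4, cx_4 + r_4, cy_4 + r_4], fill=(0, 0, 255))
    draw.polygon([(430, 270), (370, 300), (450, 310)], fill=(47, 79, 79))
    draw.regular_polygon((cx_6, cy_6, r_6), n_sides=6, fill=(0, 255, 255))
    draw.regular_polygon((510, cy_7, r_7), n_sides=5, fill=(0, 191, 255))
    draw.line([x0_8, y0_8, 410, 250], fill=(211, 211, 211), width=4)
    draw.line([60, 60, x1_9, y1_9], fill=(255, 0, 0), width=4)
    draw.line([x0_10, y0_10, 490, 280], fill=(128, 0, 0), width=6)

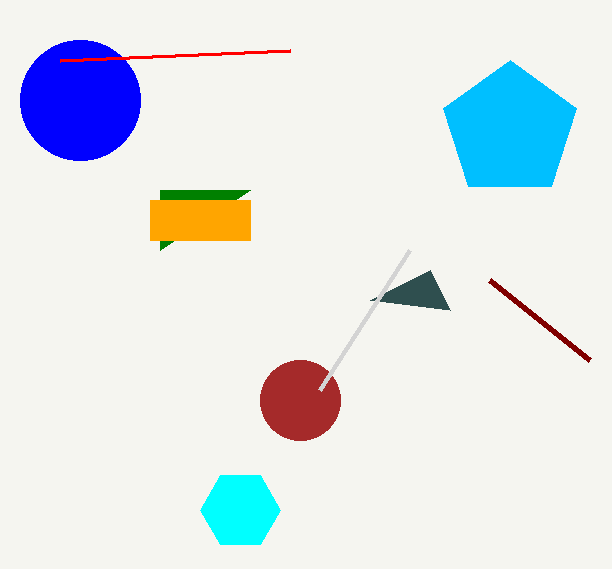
x1_1 = 250
y1_1 = 190
cx_2 = 300
cy_2 = 400
r_2 = 40
x0_3 = 150
y0_3 = 200
x1_3 = 250
y1_3 = 240
cx_4 = 80
cy_4 = 100
r_4 = 60
cx_6 = 240
cy_6 = 510
r_6 = 40
cy_7 = 130
r_7 = 70
x0_8 = 320
y0_8 = 390
x1_9 = 290
y1_9 = 50
x0_10 = 590
y0_10 = 360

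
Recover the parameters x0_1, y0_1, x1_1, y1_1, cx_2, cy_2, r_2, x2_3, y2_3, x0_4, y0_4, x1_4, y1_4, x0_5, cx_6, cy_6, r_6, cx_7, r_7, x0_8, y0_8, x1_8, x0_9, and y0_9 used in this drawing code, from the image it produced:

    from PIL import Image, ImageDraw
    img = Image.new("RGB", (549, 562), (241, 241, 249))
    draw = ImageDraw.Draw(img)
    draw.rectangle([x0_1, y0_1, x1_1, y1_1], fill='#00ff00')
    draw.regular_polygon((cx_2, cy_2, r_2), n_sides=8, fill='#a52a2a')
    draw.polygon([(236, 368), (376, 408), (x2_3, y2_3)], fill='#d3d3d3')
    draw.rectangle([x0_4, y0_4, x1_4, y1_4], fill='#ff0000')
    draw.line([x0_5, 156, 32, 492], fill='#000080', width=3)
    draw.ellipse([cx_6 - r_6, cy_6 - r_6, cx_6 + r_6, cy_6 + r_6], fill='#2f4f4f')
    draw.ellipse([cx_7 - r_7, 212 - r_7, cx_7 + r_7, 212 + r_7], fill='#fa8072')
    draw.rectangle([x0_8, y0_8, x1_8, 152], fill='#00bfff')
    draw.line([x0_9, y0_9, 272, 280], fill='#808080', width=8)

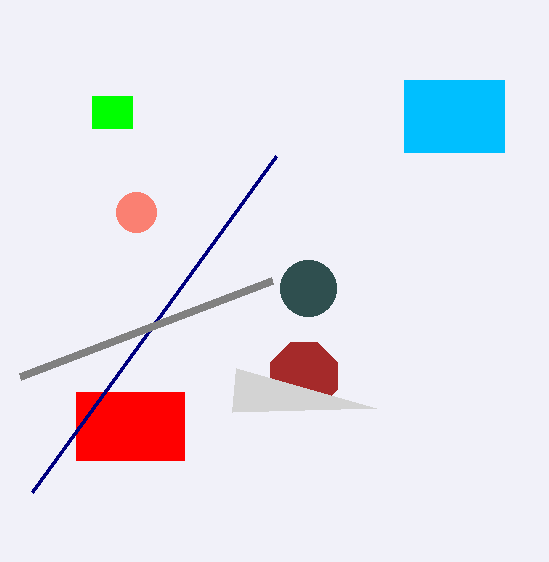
x0_1 = 92
y0_1 = 96
x1_1 = 132
y1_1 = 128
cx_2 = 304
cy_2 = 376
r_2 = 36
x2_3 = 232
y2_3 = 412
x0_4 = 76
y0_4 = 392
x1_4 = 184
y1_4 = 460
x0_5 = 276
cx_6 = 308
cy_6 = 288
r_6 = 28
cx_7 = 136
r_7 = 20
x0_8 = 404
y0_8 = 80
x1_8 = 504
x0_9 = 20
y0_9 = 376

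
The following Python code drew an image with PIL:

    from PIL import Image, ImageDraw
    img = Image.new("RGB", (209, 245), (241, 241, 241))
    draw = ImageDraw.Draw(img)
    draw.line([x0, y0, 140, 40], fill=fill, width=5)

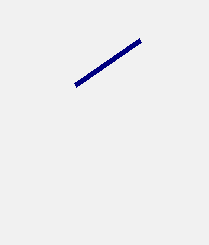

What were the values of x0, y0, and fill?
x0 = 75
y0 = 85
fill = 'navy'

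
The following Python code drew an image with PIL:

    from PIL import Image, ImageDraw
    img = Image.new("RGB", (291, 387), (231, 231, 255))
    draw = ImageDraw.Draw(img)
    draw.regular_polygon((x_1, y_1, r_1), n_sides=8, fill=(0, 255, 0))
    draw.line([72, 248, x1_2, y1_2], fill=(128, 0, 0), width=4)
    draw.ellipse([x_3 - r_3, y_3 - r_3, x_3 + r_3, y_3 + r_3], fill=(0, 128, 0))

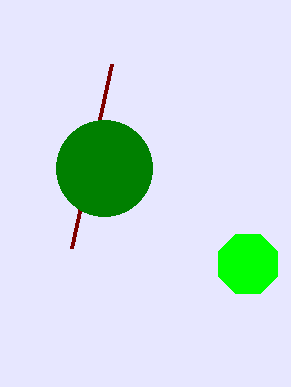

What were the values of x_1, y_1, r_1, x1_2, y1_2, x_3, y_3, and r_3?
x_1 = 248, y_1 = 264, r_1 = 32, x1_2 = 112, y1_2 = 64, x_3 = 104, y_3 = 168, r_3 = 48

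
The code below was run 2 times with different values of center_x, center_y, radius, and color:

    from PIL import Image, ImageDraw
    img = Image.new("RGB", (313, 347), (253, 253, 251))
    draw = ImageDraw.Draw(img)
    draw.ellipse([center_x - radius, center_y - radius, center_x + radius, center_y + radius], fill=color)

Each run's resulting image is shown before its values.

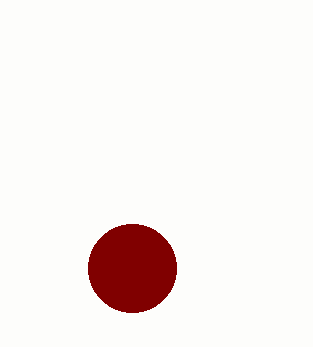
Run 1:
center_x = 132
center_y = 268
radius = 44
color = 'maroon'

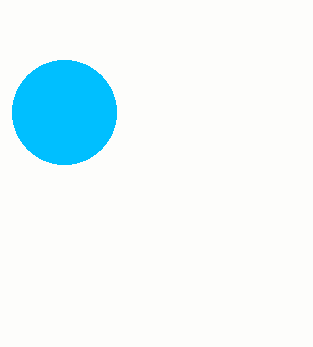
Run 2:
center_x = 64
center_y = 112
radius = 52
color = 'deepskyblue'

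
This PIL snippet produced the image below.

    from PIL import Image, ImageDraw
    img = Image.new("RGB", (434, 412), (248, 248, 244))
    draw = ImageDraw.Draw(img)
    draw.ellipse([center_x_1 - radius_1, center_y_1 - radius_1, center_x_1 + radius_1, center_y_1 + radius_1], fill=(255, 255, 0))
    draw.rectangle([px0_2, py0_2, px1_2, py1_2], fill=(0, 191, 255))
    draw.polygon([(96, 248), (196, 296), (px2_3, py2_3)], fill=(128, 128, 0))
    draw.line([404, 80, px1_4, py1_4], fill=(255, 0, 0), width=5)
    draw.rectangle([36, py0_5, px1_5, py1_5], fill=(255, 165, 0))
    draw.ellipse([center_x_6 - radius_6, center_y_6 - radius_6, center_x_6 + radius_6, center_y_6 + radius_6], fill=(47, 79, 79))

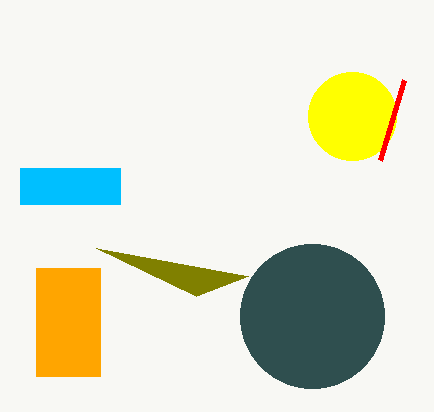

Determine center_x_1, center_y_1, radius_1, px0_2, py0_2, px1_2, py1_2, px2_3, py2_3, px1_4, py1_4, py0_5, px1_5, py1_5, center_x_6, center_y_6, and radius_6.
center_x_1 = 352, center_y_1 = 116, radius_1 = 44, px0_2 = 20, py0_2 = 168, px1_2 = 120, py1_2 = 204, px2_3 = 248, py2_3 = 276, px1_4 = 380, py1_4 = 160, py0_5 = 268, px1_5 = 100, py1_5 = 376, center_x_6 = 312, center_y_6 = 316, radius_6 = 72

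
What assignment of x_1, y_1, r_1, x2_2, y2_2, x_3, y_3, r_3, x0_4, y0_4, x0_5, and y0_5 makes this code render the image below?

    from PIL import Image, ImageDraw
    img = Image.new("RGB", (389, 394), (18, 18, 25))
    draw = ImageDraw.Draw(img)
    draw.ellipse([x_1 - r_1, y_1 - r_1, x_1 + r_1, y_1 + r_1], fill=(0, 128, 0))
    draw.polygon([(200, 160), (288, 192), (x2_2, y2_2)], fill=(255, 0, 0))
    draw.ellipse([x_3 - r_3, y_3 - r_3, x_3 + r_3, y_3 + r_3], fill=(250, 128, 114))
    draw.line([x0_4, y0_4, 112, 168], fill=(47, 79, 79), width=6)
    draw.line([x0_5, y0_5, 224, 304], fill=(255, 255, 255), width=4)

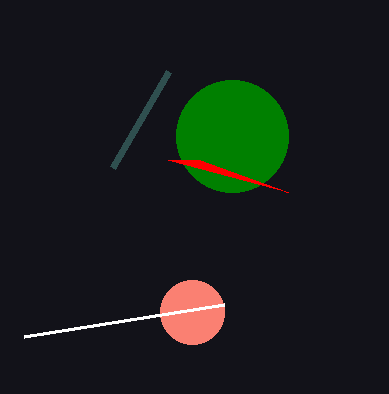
x_1 = 232, y_1 = 136, r_1 = 56, x2_2 = 168, y2_2 = 160, x_3 = 192, y_3 = 312, r_3 = 32, x0_4 = 168, y0_4 = 72, x0_5 = 24, y0_5 = 336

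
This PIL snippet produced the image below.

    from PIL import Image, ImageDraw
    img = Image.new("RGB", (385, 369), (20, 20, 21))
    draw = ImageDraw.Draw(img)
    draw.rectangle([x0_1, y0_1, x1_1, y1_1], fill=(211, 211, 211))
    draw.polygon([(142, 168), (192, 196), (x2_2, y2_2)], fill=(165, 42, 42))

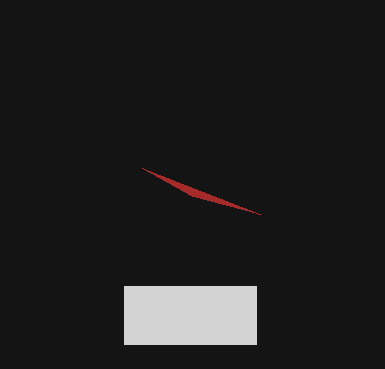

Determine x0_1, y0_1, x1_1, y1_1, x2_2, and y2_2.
x0_1 = 124, y0_1 = 286, x1_1 = 256, y1_1 = 344, x2_2 = 260, y2_2 = 214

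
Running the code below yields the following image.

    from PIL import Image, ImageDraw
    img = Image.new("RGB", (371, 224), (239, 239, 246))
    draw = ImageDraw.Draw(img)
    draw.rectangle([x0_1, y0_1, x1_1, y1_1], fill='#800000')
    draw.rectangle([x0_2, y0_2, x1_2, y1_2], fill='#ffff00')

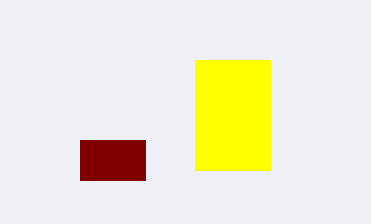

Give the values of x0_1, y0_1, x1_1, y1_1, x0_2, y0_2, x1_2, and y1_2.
x0_1 = 80, y0_1 = 140, x1_1 = 145, y1_1 = 180, x0_2 = 195, y0_2 = 60, x1_2 = 270, y1_2 = 170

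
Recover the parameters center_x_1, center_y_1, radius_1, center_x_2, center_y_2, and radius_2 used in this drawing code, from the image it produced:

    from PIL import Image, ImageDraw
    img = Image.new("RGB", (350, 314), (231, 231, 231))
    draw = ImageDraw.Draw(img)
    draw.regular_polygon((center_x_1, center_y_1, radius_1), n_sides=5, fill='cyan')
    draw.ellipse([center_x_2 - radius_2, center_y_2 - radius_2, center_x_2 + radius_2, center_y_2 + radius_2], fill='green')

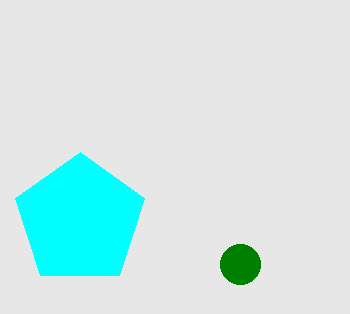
center_x_1 = 80
center_y_1 = 220
radius_1 = 68
center_x_2 = 240
center_y_2 = 264
radius_2 = 20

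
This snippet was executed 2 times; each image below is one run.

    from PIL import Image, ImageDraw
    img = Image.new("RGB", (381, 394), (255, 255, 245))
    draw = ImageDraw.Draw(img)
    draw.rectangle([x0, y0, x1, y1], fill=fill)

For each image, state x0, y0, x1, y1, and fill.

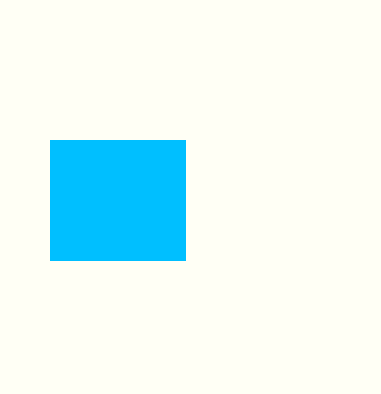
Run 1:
x0 = 50, y0 = 140, x1 = 185, y1 = 260, fill = 'deepskyblue'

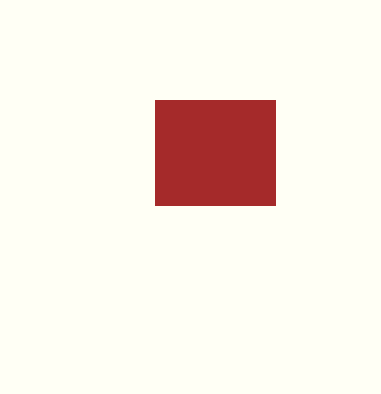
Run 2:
x0 = 155
y0 = 100
x1 = 275
y1 = 205
fill = 'brown'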